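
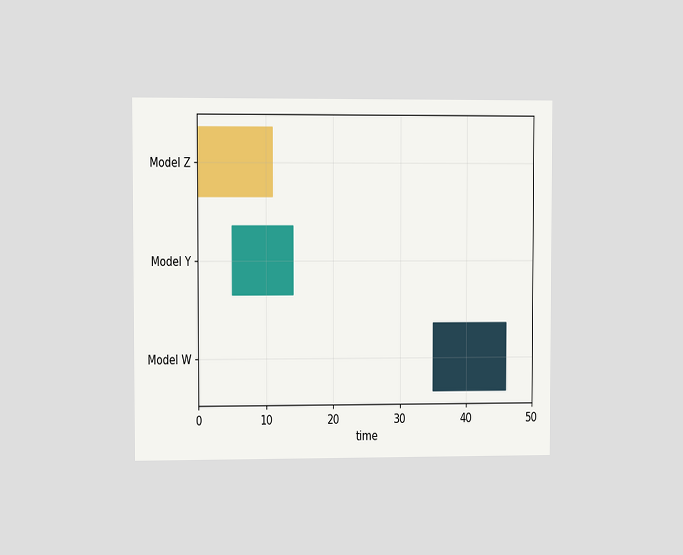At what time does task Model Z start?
0

The chart is viewed at a slight angle. The Model Z bar begins at t=0.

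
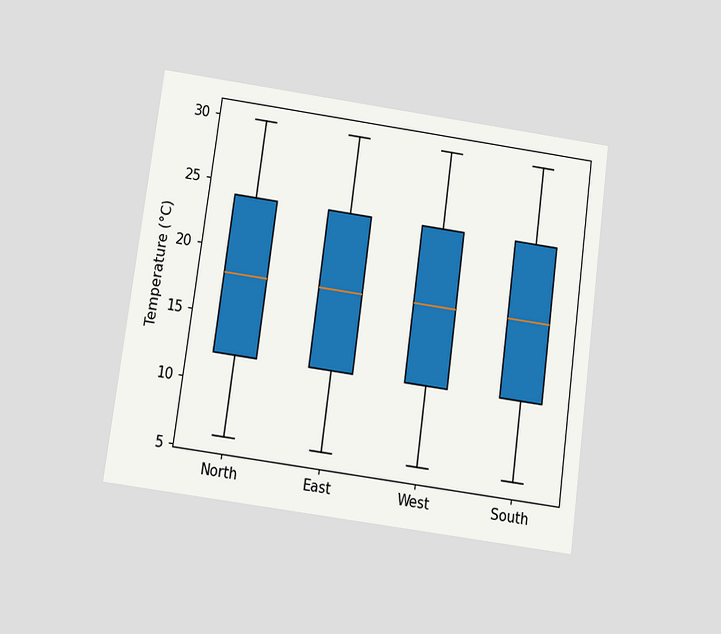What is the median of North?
The chart is tilted about 8° clockwise and viewed slightly from below. The median line in the North box sits at 18°C.

18°C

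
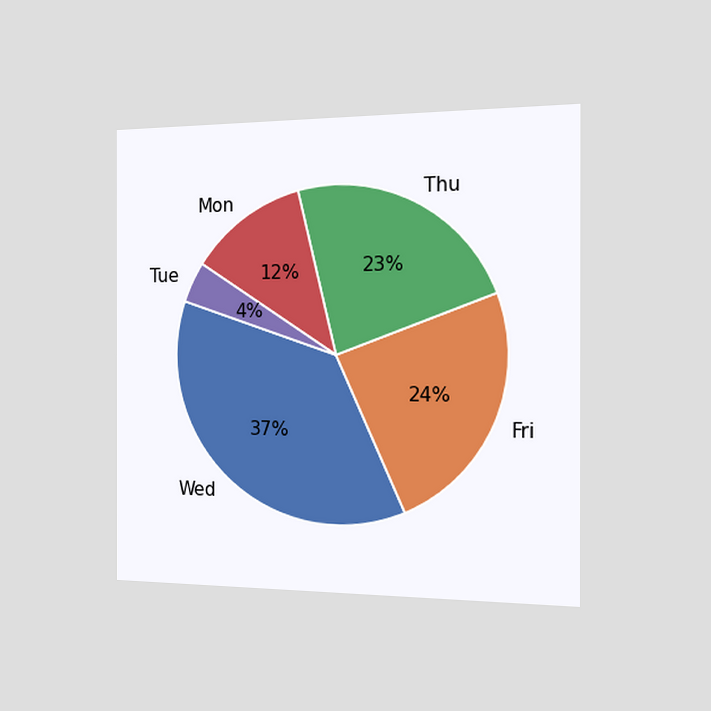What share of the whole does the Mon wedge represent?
12%

The chart is viewed slightly from the right. The Mon slice takes up 12% of the pie.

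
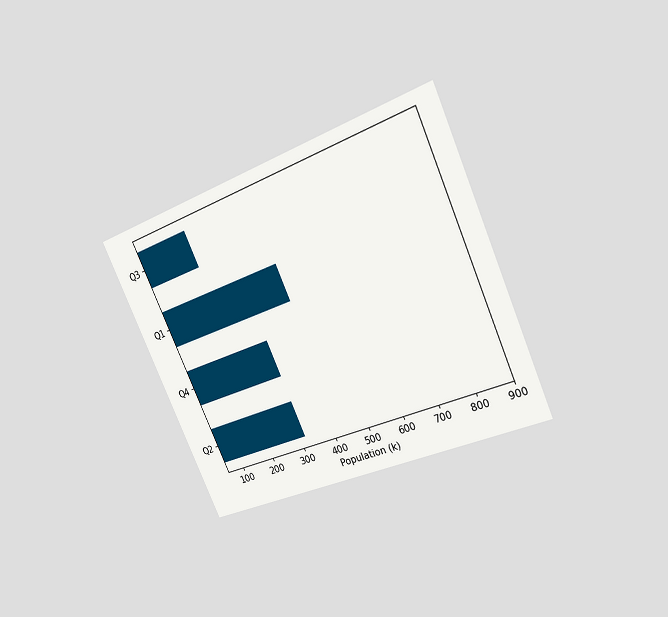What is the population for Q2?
318k

The chart is tilted about 24° counter-clockwise and viewed at a slight angle. Reading along the chart's x-axis, the Q2 bar reaches 318k.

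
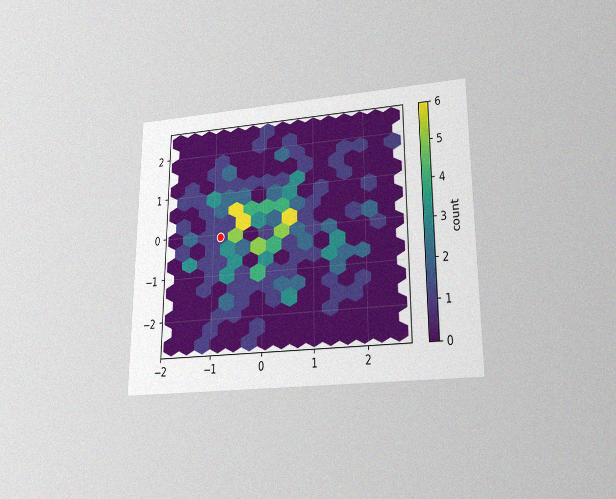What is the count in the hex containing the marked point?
The chart is viewed slightly from below, with some photo noise. The marked hex reads 1 on the colorbar.

1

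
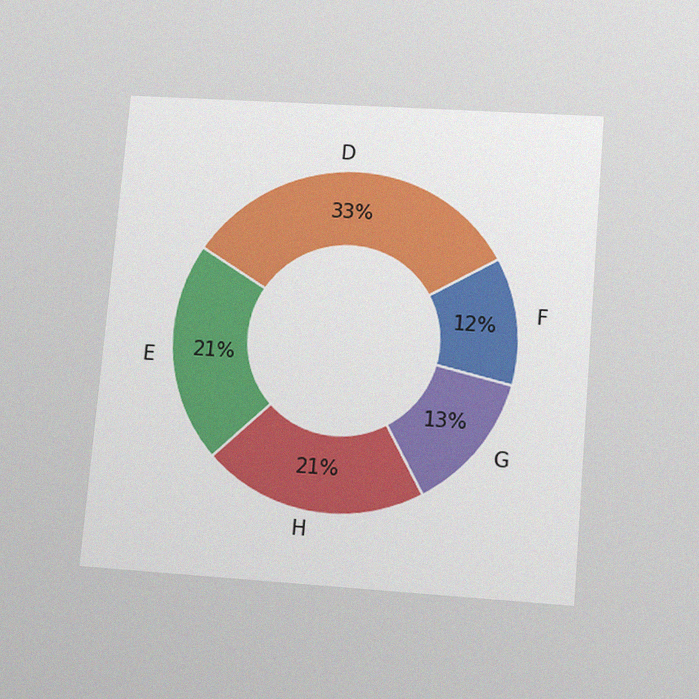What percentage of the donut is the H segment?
21%

The chart is tilted about 5° clockwise and viewed slightly from below, with some photo noise. The H segment takes up 21% of the ring.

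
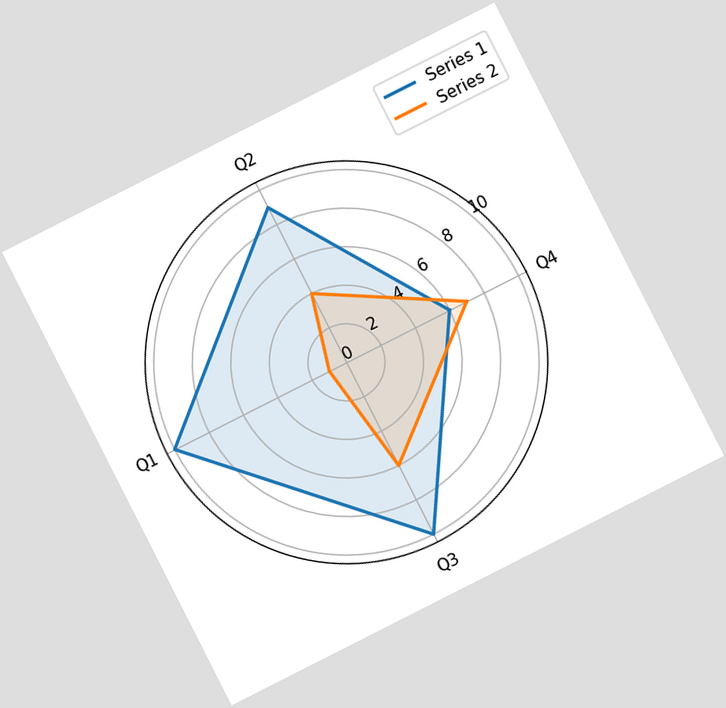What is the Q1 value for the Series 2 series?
1

The chart is tilted about 27° counter-clockwise. On the Q1 axis, Series 2 reaches 1.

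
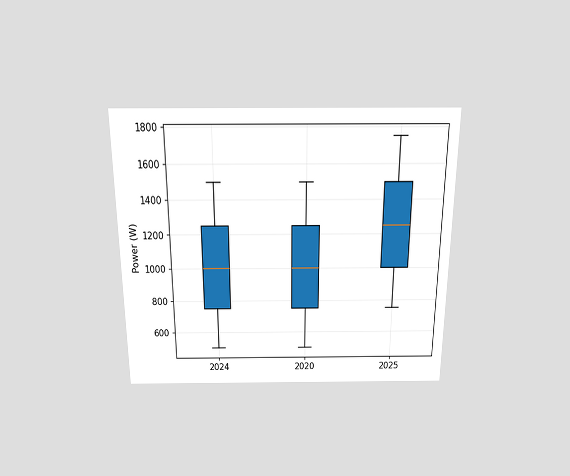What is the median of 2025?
1250W

The chart is viewed slightly from above. The median line in the 2025 box sits at 1250W.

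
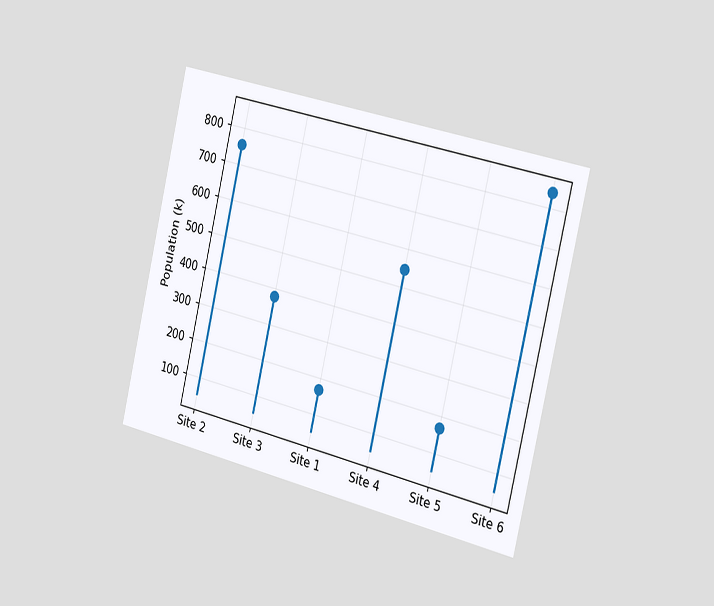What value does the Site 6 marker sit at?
The chart is tilted about 13° clockwise and viewed slightly from the right. The Site 6 marker sits at 840k.

840k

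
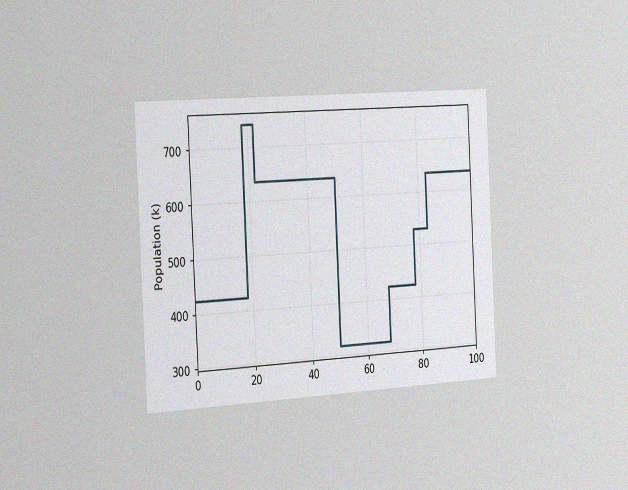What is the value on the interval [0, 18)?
424k

The chart is tilted about 3° counter-clockwise and viewed slightly from the left, with some photo noise. On [0, 18) the step sits at 424k.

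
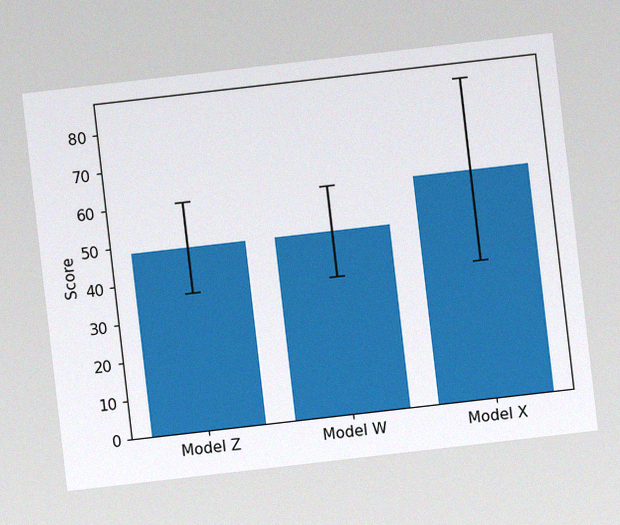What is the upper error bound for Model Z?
The chart is tilted about 7° counter-clockwise, with some photo noise. The Model Z bar's upper whisker reaches 60.

60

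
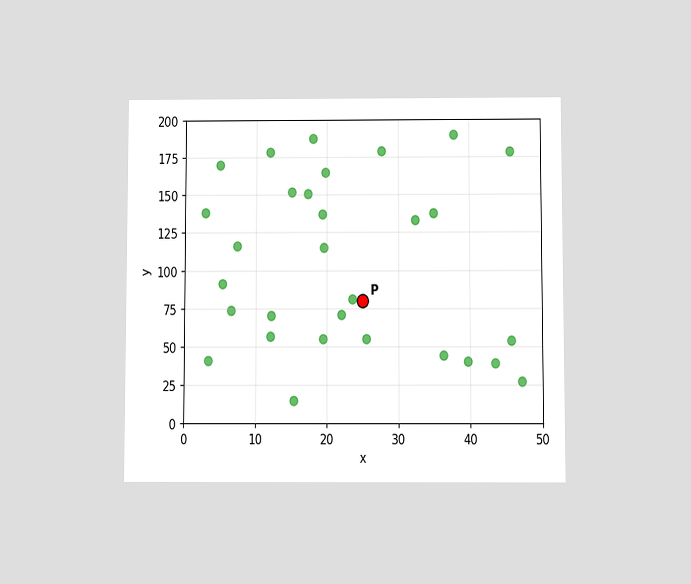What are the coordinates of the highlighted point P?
The chart is viewed slightly from below. Following the gridlines from P to each axis, P sits at (25, 80).

(25, 80)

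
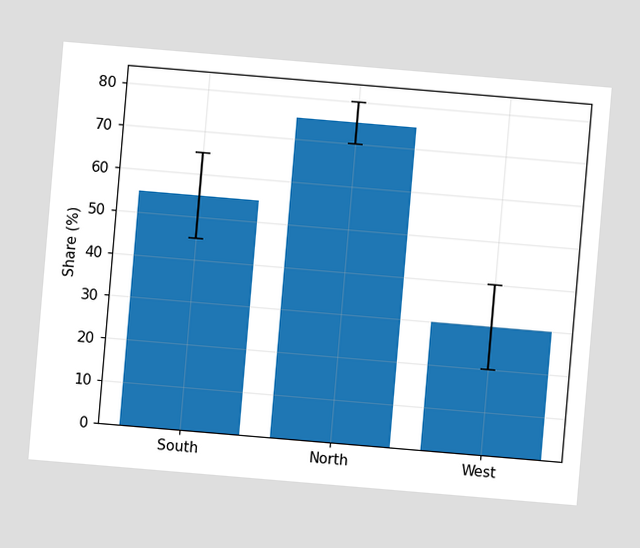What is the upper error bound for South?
65%

The chart is tilted about 5° clockwise. The South bar's upper whisker reaches 65%.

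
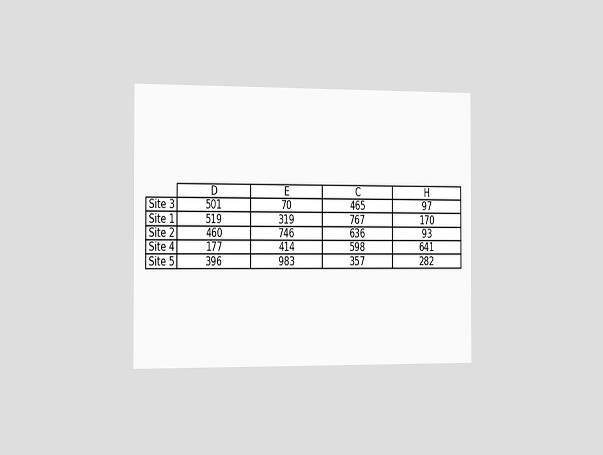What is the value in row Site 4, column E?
The chart is viewed slightly from the left. The (Site 4, E) cell reads 414.

414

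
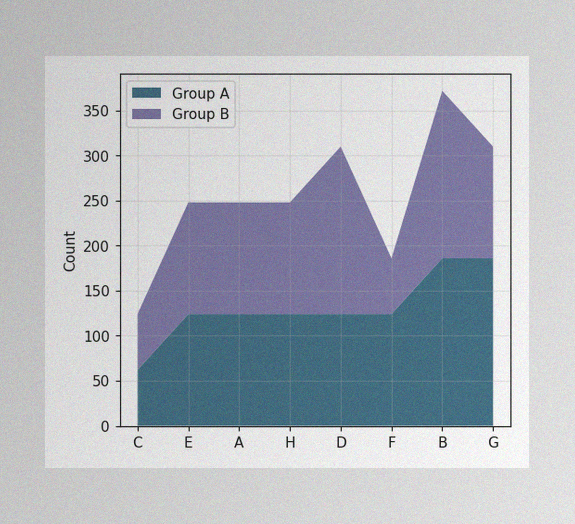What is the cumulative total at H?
248

The image has some photo noise and uneven lighting. The stacked total at H reaches 248.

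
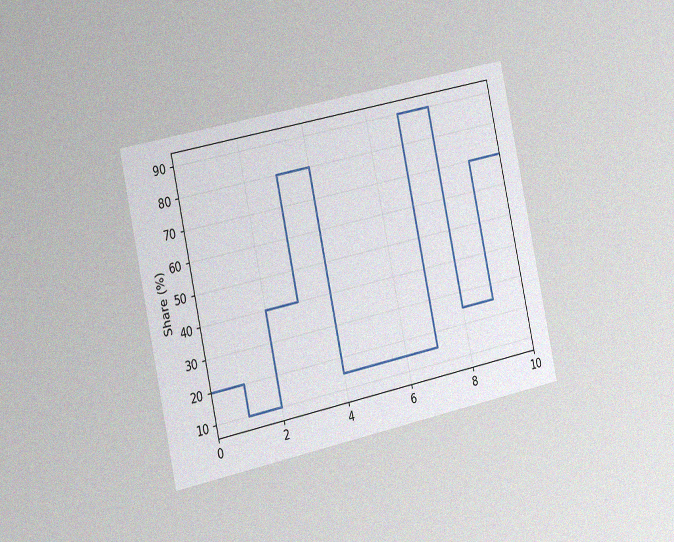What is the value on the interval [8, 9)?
The chart is tilted about 12° counter-clockwise and viewed slightly from the left, with some photo noise. On [8, 9) the step sits at 25%.

25%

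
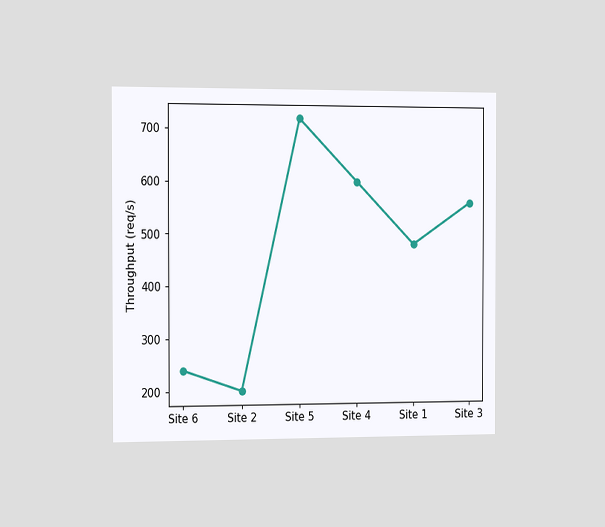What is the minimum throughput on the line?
200req/s

The chart is viewed slightly from the left. The lowest point is at Site 2, and reading across to the y-axis gives 200req/s.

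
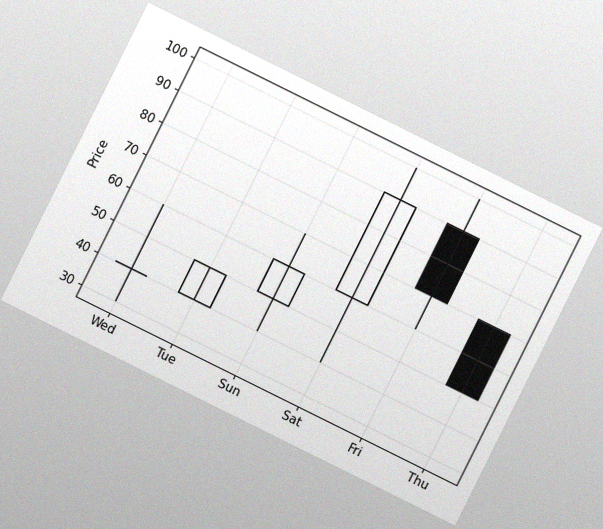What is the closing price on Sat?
90

The chart is tilted about 26° clockwise, with some photo noise. The Sat candle closes at 90.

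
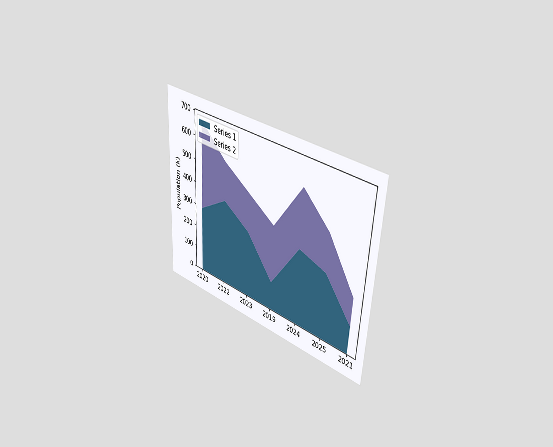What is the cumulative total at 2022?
546k

The chart is tilted about 3° clockwise and viewed slightly from the right. The stacked total at 2022 reaches 546k.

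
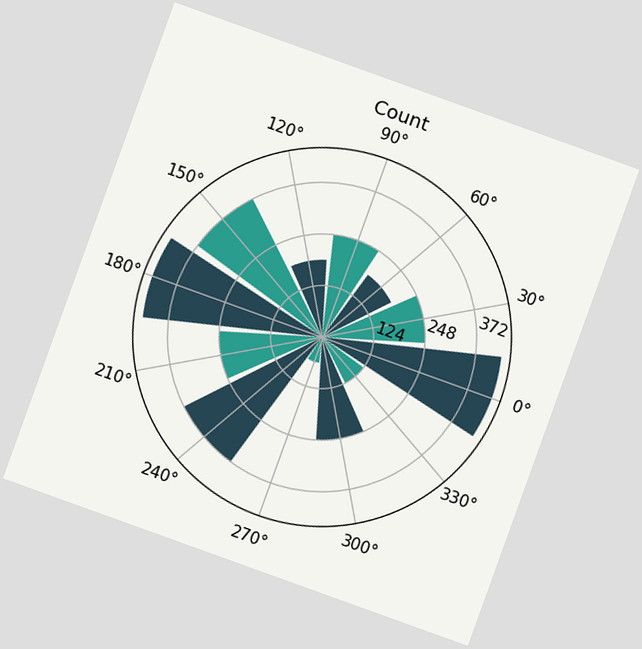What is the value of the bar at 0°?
434

The chart is tilted about 20° clockwise. The bar at 0° reaches 434 on the radial axis.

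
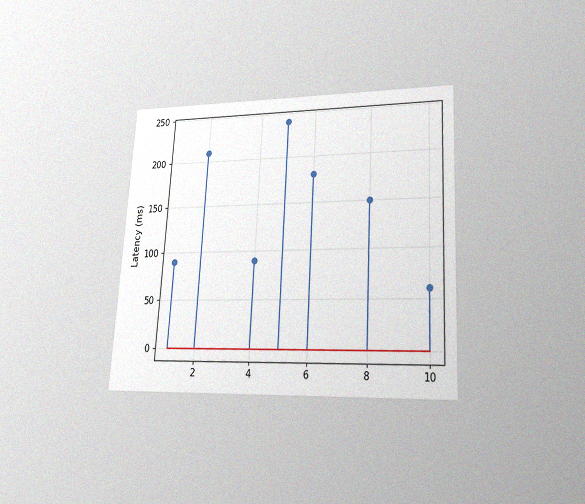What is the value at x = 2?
The chart is tilted about 3° clockwise and viewed at a slight angle, with some photo noise. The stem at x=2 reaches 210ms.

210ms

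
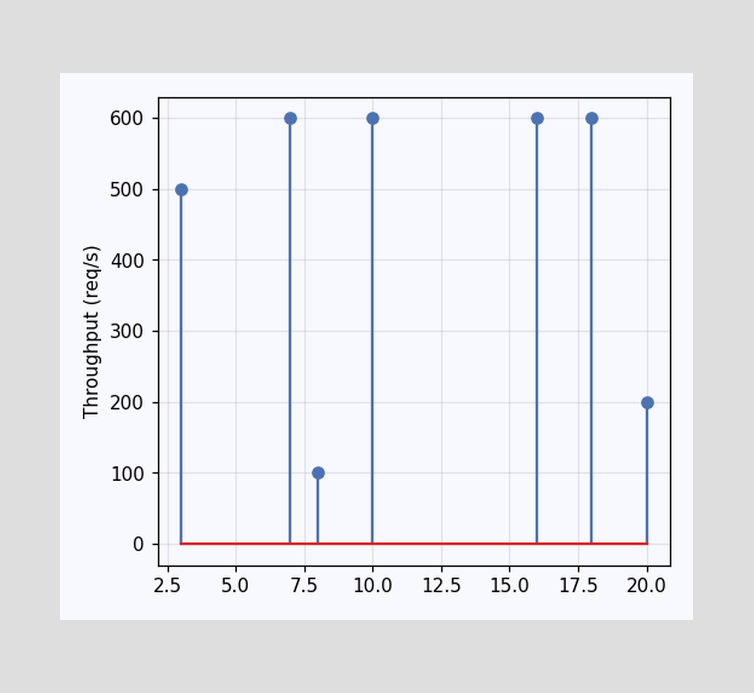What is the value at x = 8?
The stem at x=8 reaches 100req/s.

100req/s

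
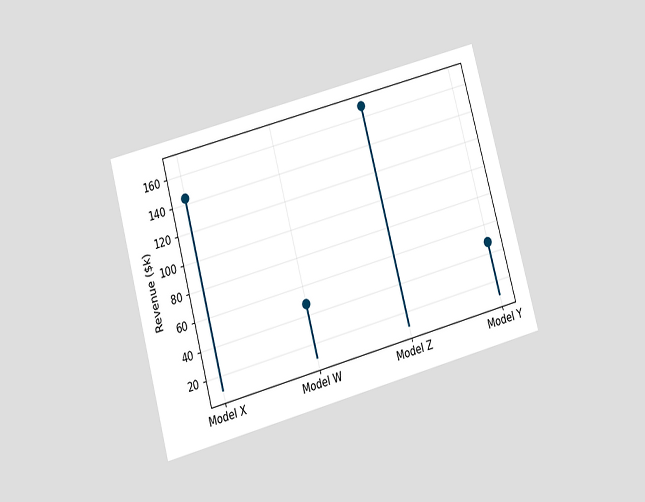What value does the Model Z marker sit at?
$168k

The chart is tilted about 15° counter-clockwise and viewed slightly from below. The Model Z marker sits at $168k.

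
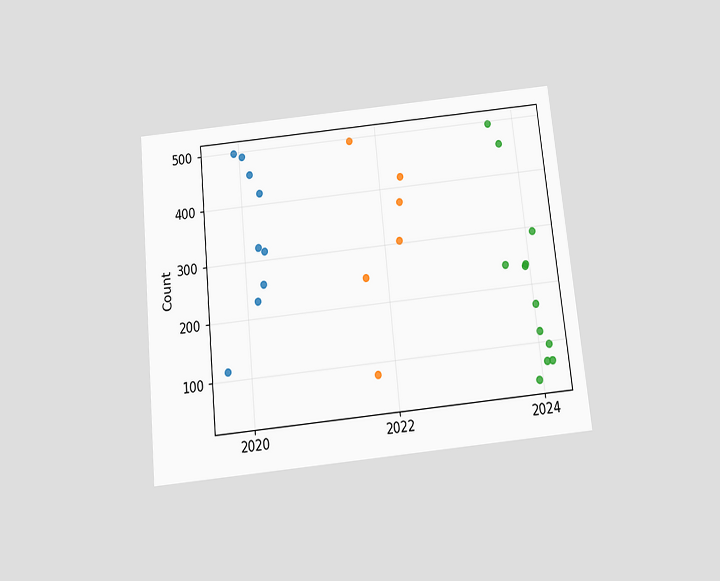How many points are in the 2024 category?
12

The chart is tilted about 6° counter-clockwise and viewed slightly from below. Counting the markers in the 2024 column gives 12.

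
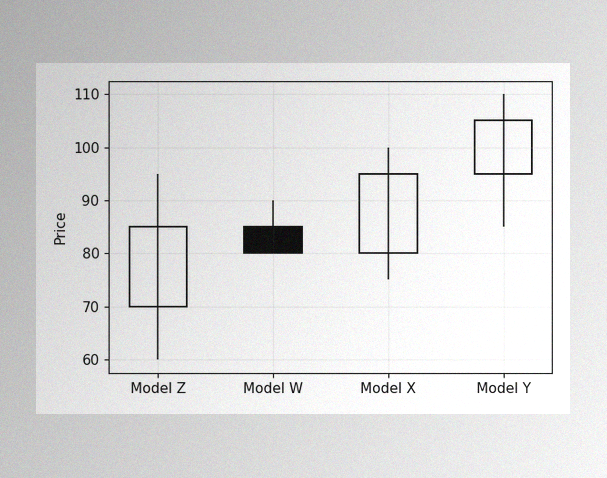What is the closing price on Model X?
The image has some photo noise and uneven lighting. The Model X candle closes at 95.

95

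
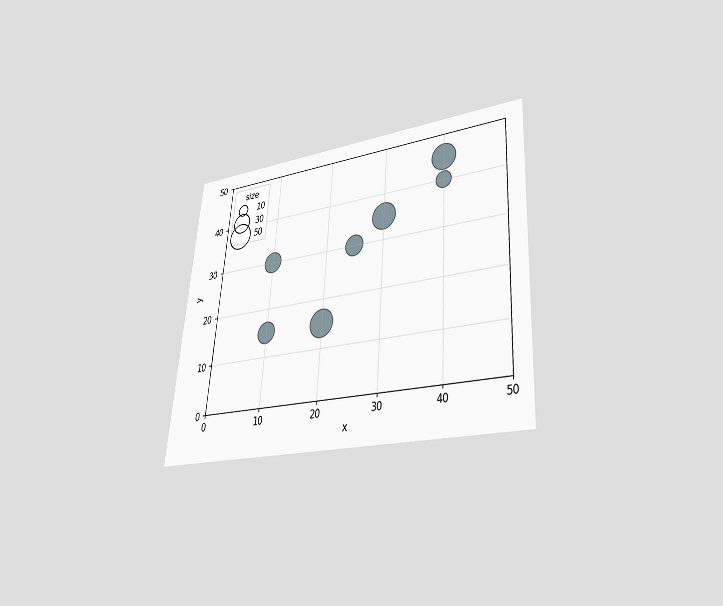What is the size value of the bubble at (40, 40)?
20

The chart is tilted about 4° clockwise and viewed slightly from below. Matching the bubble at (40, 40) against the size legend gives 20.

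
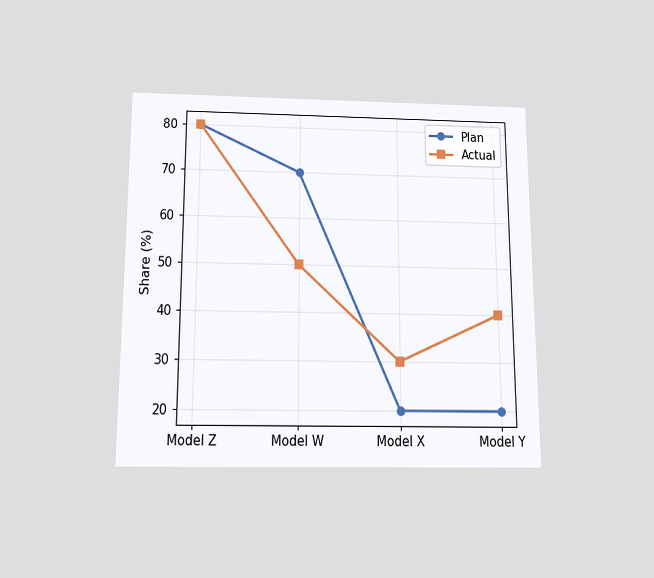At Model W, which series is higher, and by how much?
The chart is viewed slightly from below. At Model W, Plan sits above the other line by 20%.

Plan, by 20%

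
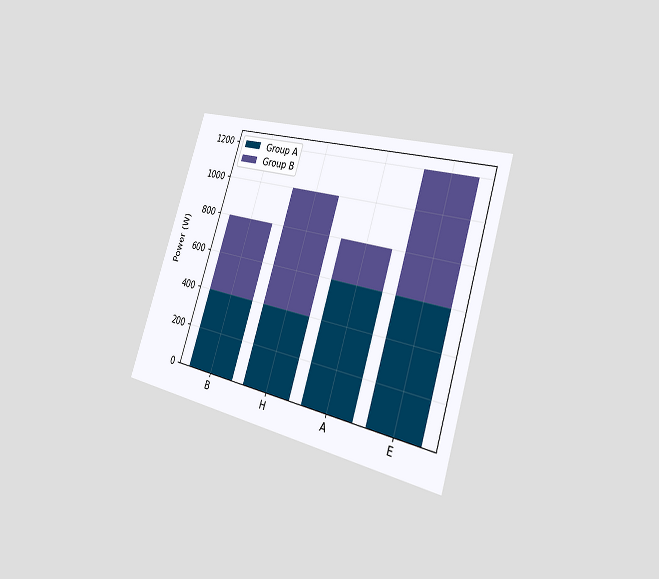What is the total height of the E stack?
The chart is tilted about 17° clockwise and viewed slightly from the right. The E stack's top reaches 1200W on the y-axis.

1200W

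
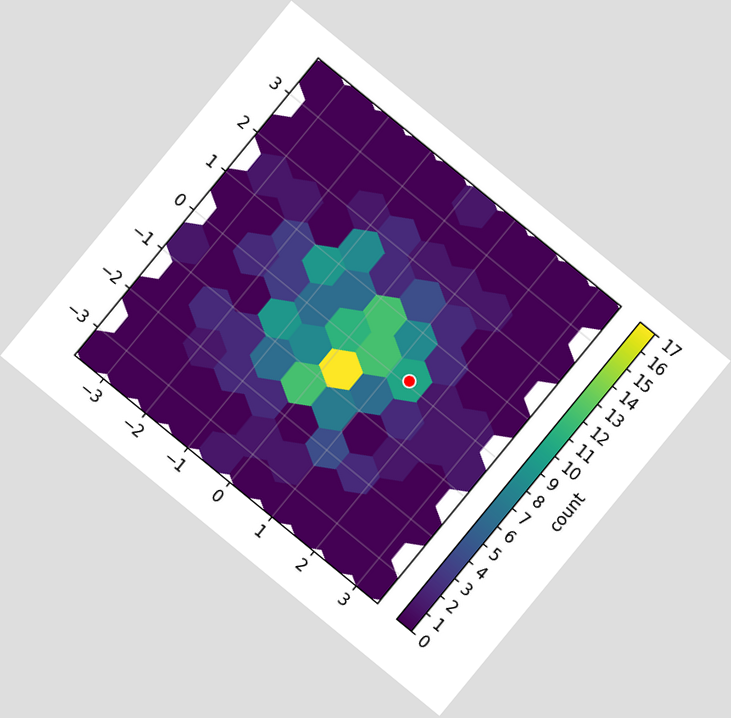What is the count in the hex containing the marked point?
10

The chart is tilted about 39° clockwise. The marked hex reads 10 on the colorbar.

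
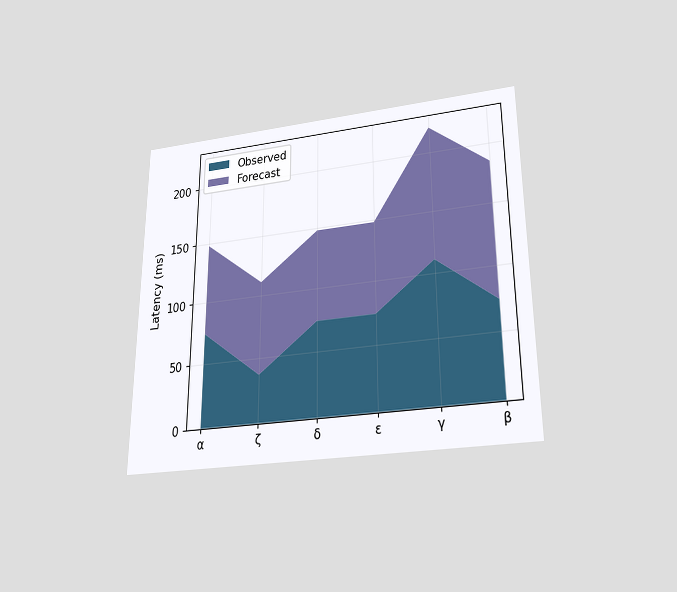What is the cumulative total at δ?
148ms

The chart is viewed slightly from below. The stacked total at δ reaches 148ms.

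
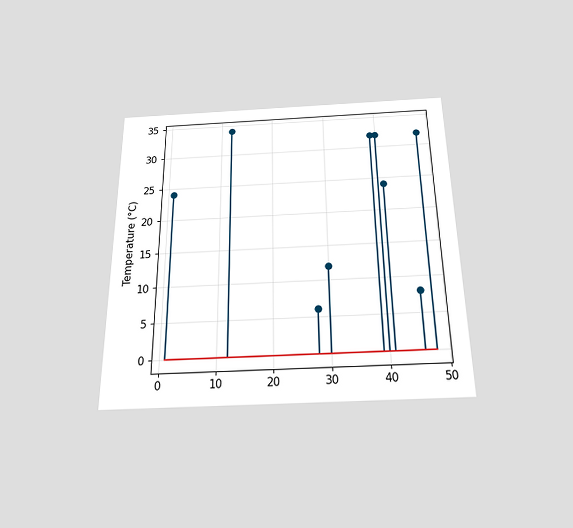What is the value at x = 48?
The chart is viewed slightly from below. The stem at x=48 reaches 32°C.

32°C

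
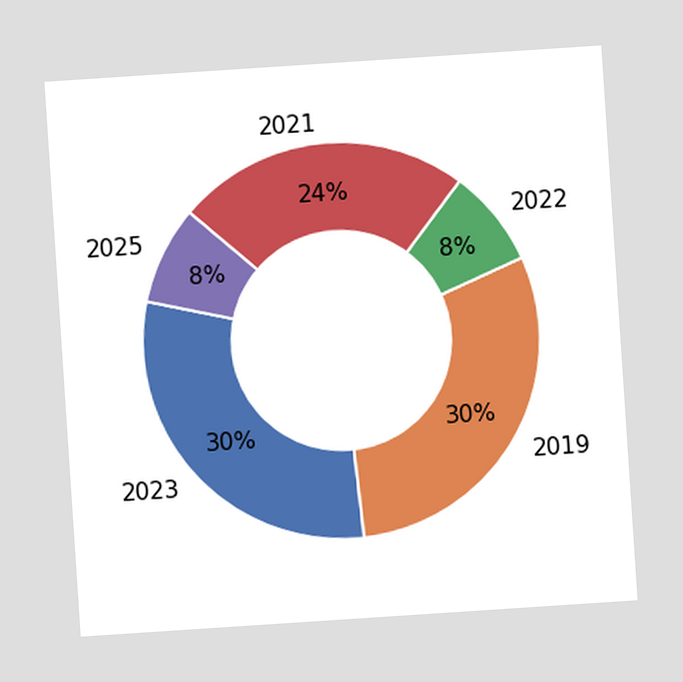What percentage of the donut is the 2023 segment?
The chart is tilted about 4° counter-clockwise. The 2023 segment takes up 30% of the ring.

30%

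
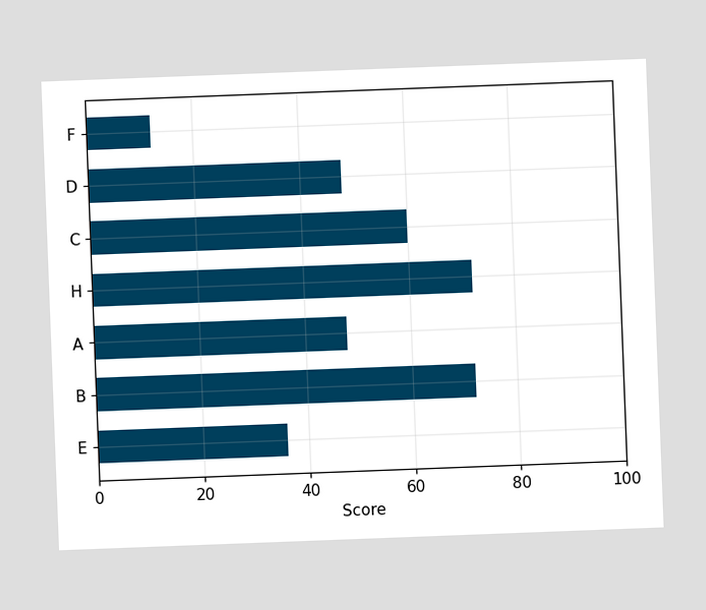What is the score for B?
72

The chart is tilted about 2° counter-clockwise. Reading along the chart's x-axis, the B bar reaches 72.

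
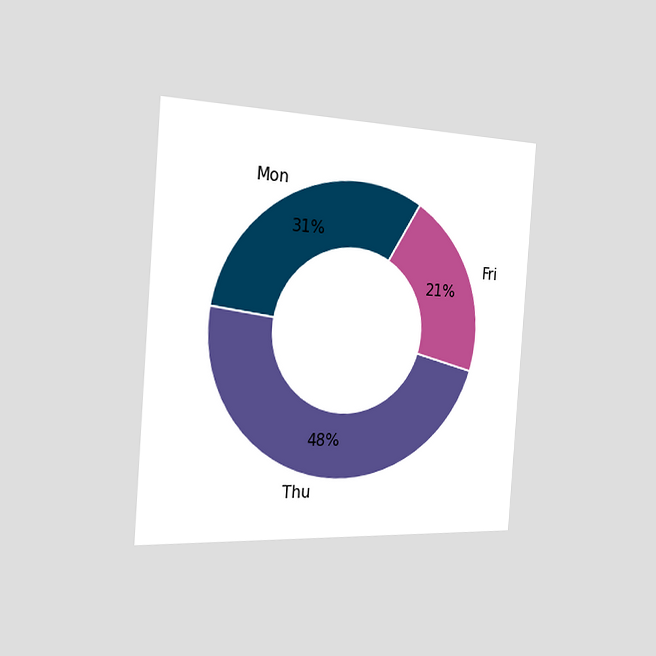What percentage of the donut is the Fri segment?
21%

The chart is tilted about 4° clockwise and viewed slightly from the left. The Fri segment takes up 21% of the ring.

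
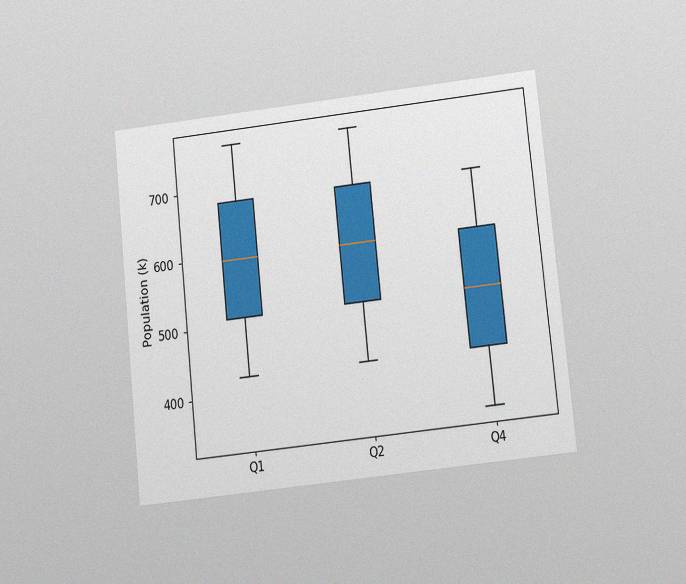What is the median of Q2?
The chart is tilted about 6° counter-clockwise and viewed slightly from below, with some photo noise. The median line in the Q2 box sits at 595k.

595k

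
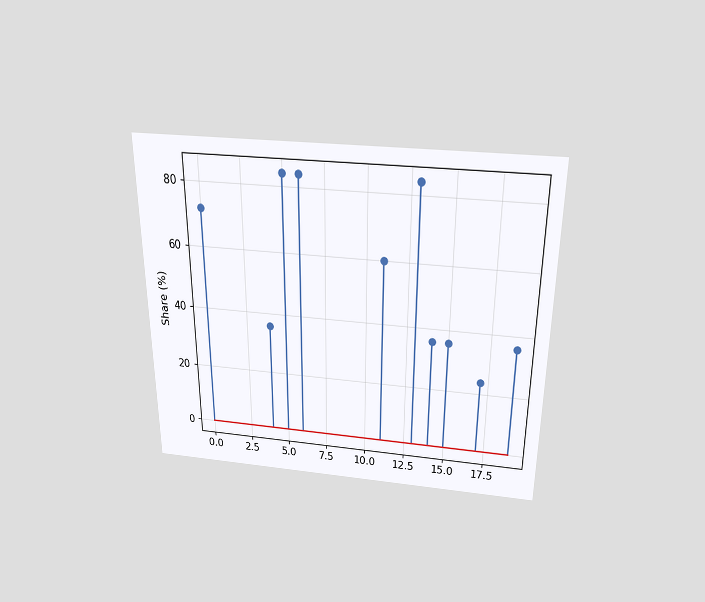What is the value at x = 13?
The chart is viewed slightly from above. The stem at x=13 reaches 84%.

84%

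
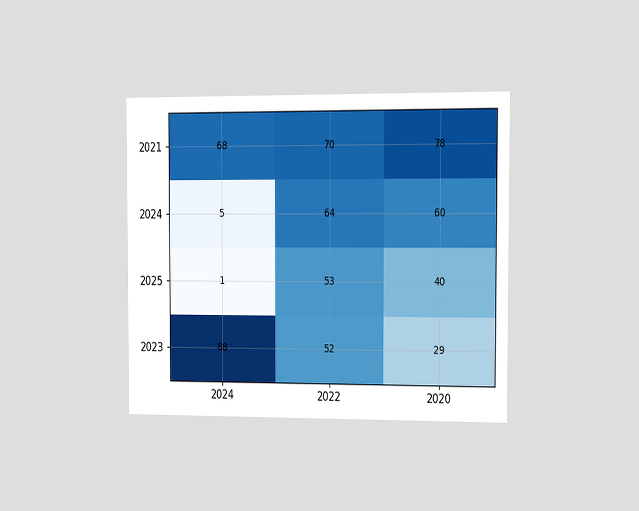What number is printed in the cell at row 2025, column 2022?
The chart is viewed at a slight angle. The (2025, 2022) cell reads 53.

53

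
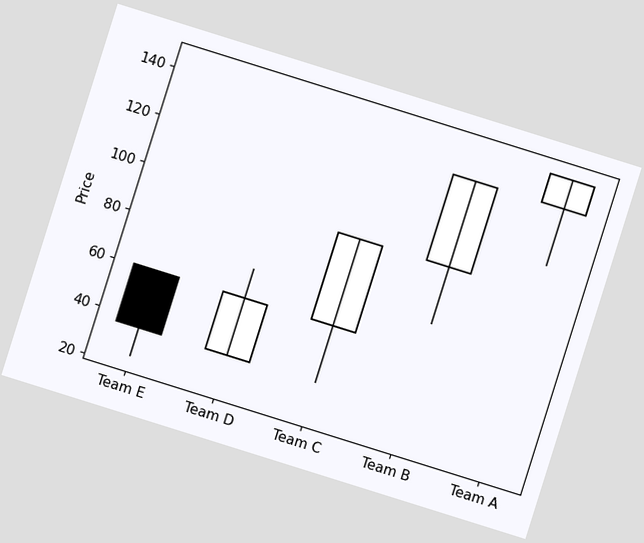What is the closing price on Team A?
144

The chart is tilted about 17° clockwise. The Team A candle closes at 144.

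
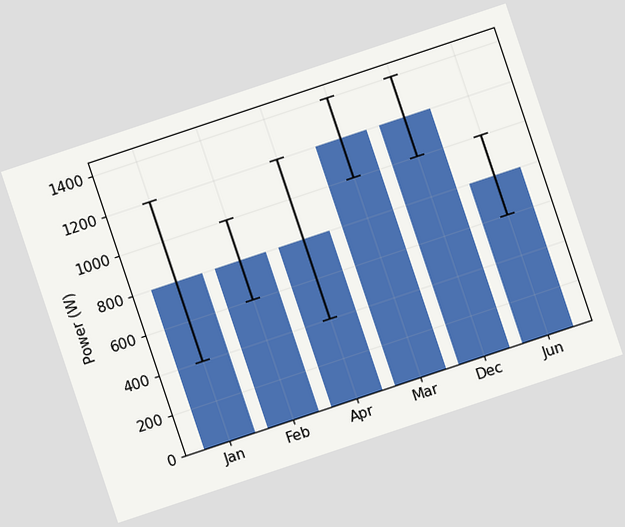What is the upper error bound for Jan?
The chart is tilted about 18° counter-clockwise. The Jan bar's upper whisker reaches 1200W.

1200W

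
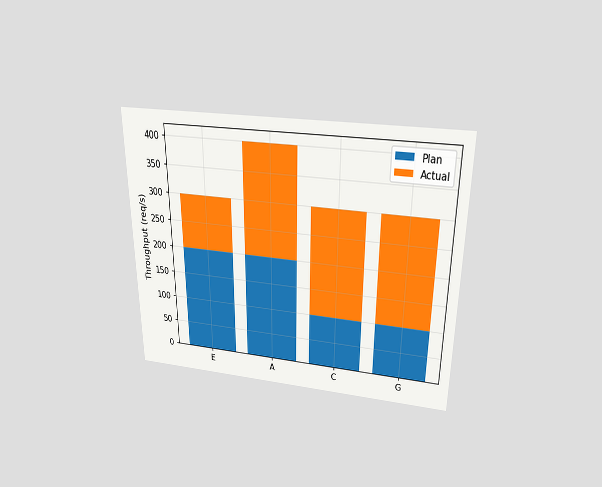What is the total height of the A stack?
The chart is viewed slightly from above. The A stack's top reaches 400req/s on the y-axis.

400req/s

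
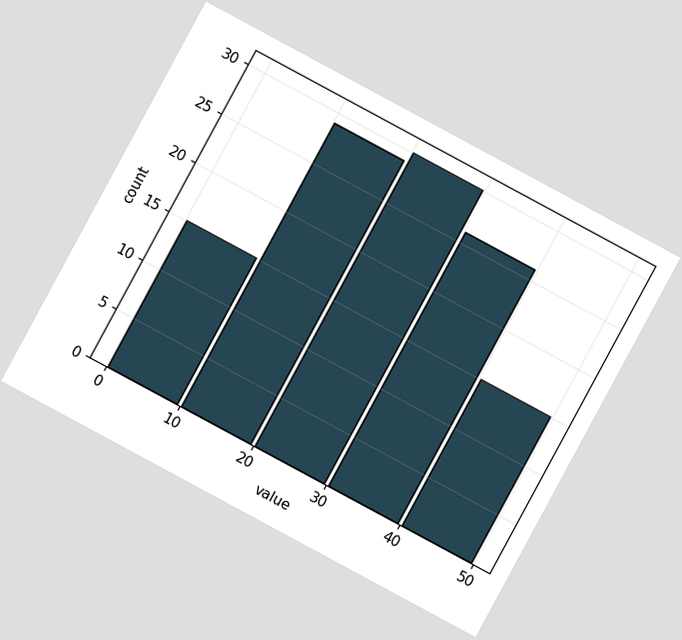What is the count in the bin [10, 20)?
29

The chart is tilted about 28° clockwise. The [10, 20) bin has height 29.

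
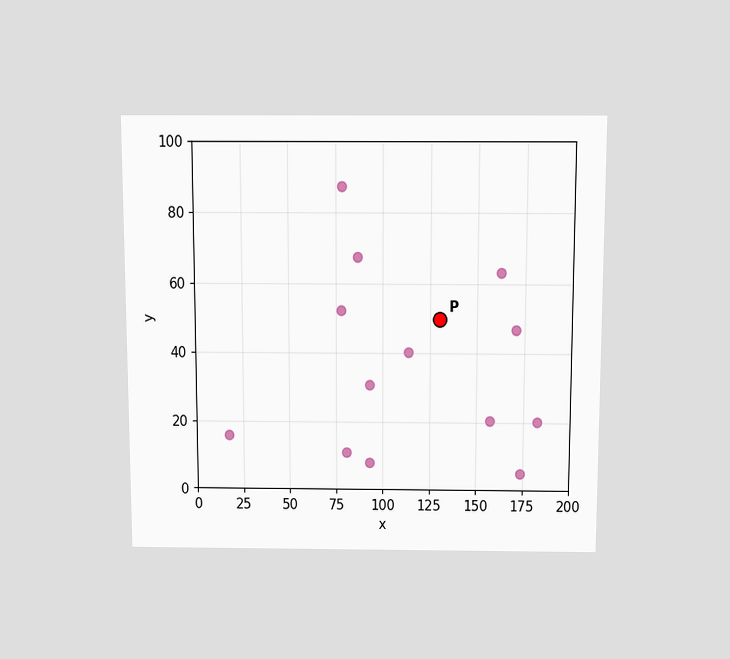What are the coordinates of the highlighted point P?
The chart is viewed slightly from above. Following the gridlines from P to each axis, P sits at (130, 50).

(130, 50)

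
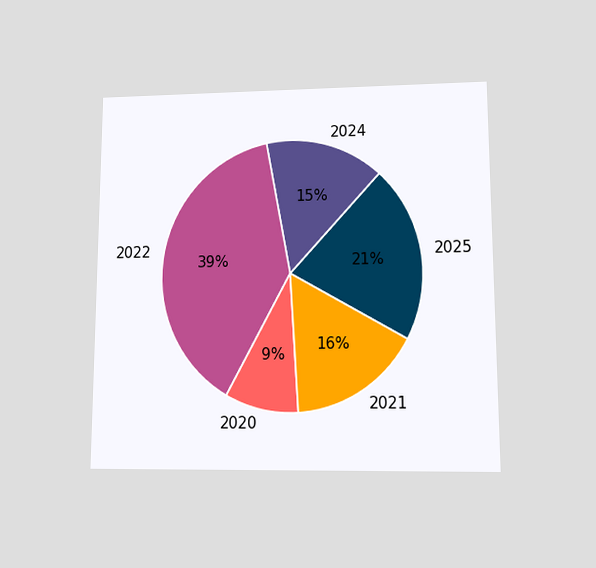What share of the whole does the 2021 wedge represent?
The chart is viewed at a slight angle. The 2021 slice takes up 16% of the pie.

16%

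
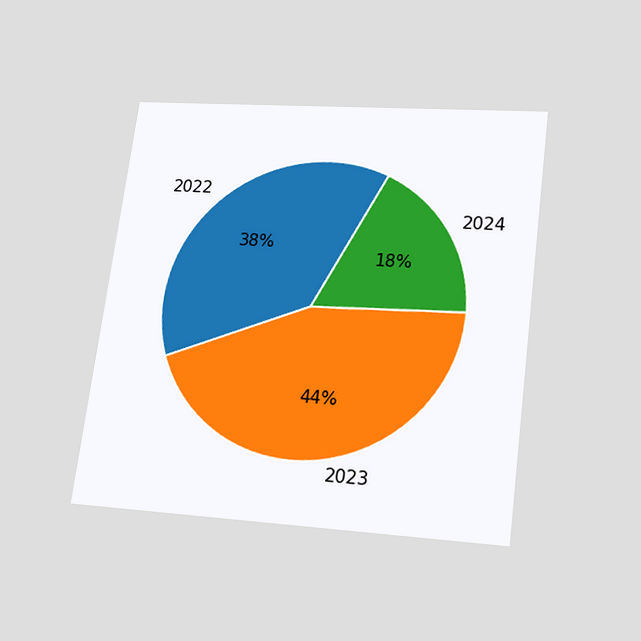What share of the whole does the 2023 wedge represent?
44%

The chart is tilted about 7° clockwise and viewed slightly from below. The 2023 slice takes up 44% of the pie.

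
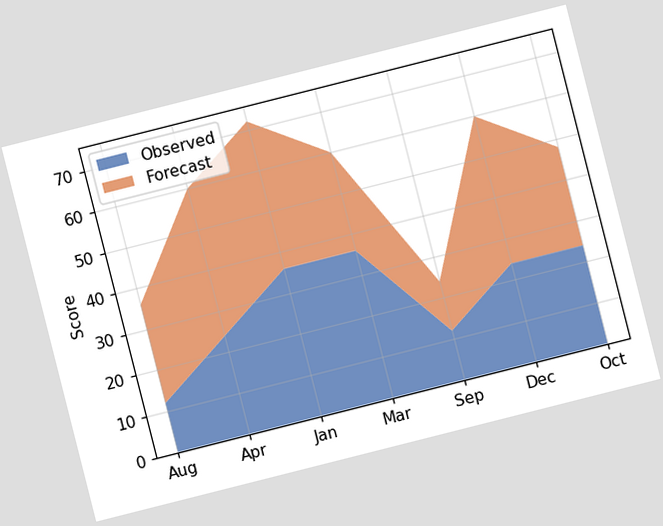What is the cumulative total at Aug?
The chart is tilted about 14° counter-clockwise. The stacked total at Aug reaches 36.

36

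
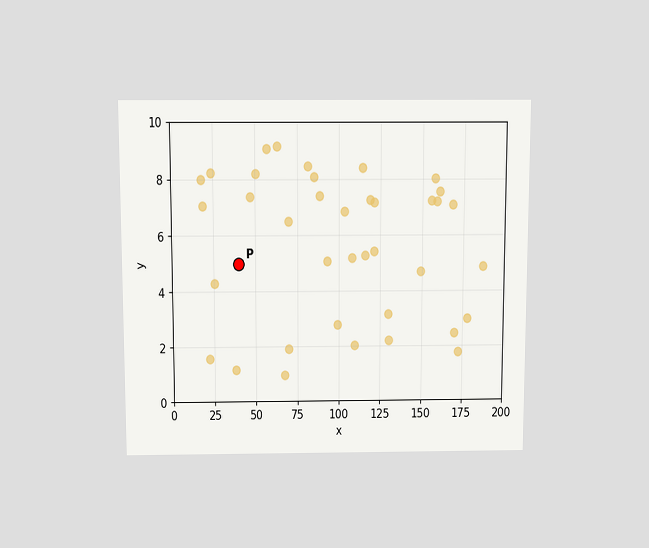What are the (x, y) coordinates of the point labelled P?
The chart is viewed slightly from above. Following the gridlines from P to each axis, P sits at (40, 5).

(40, 5)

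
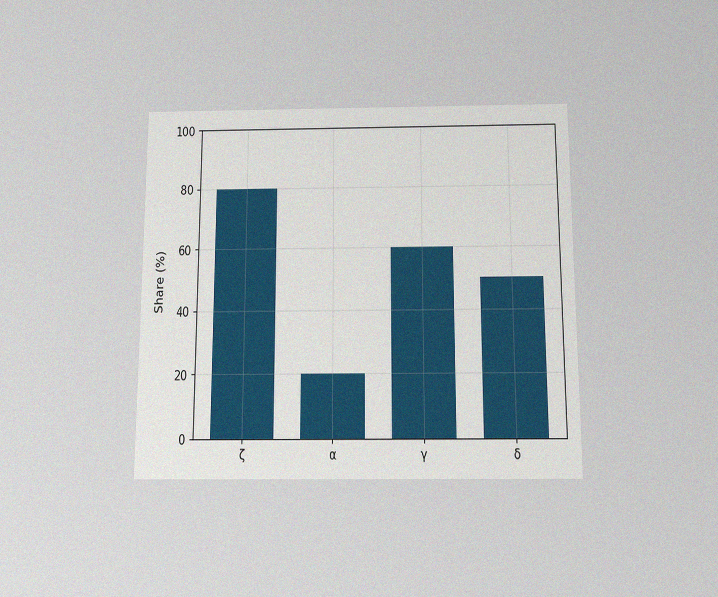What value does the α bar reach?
20%

The chart is viewed slightly from below, with some photo noise. Reading along the chart's y-axis, the α bar reaches 20%.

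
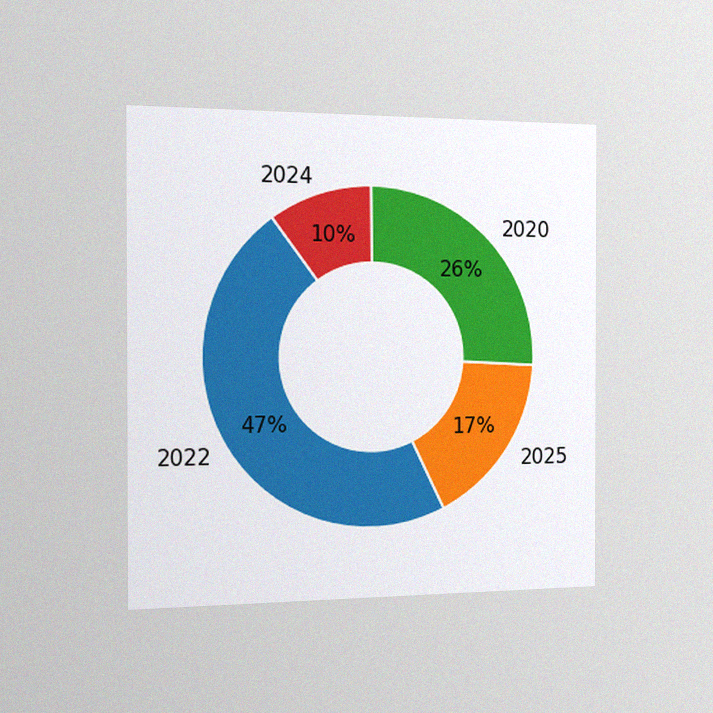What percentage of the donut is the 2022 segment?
47%

The chart is viewed slightly from the left, with some photo noise. The 2022 segment takes up 47% of the ring.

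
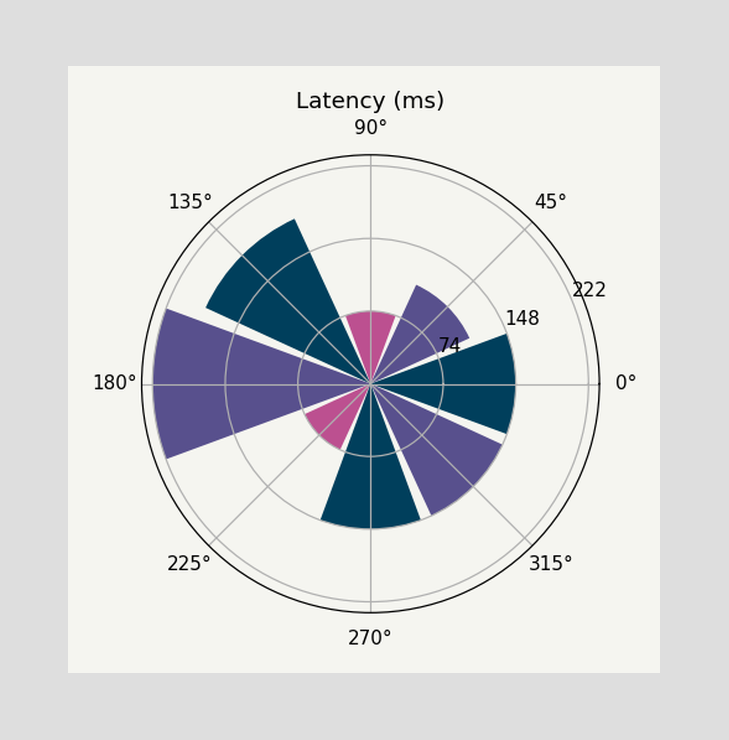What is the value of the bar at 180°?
222ms

The bar at 180° reaches 222ms on the radial axis.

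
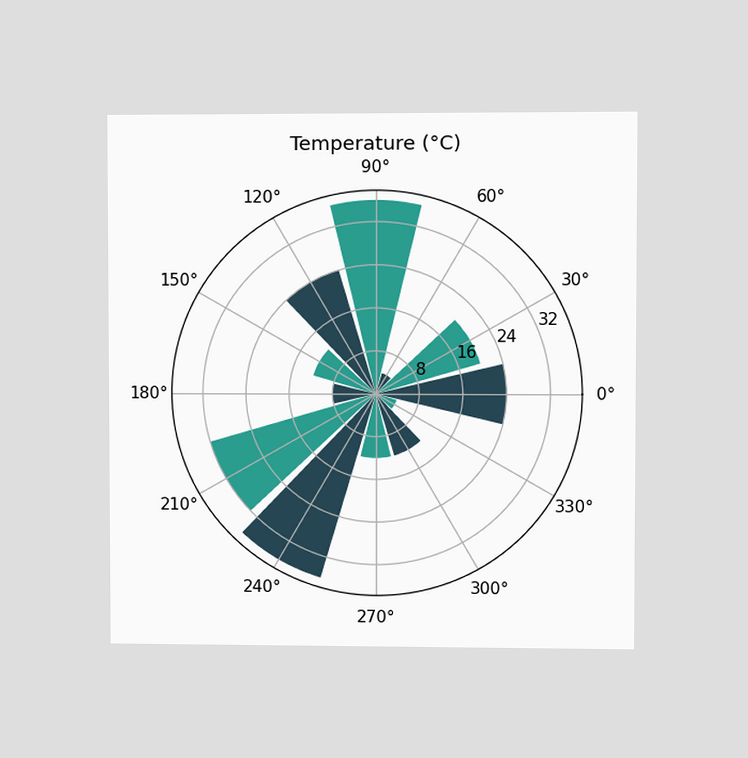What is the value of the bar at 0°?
The chart is viewed at a slight angle. The bar at 0° reaches 24°C on the radial axis.

24°C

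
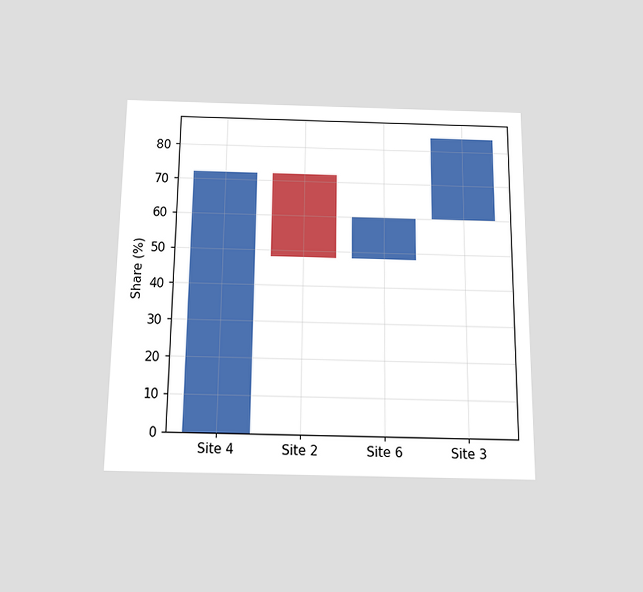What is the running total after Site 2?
48%

The chart is viewed slightly from below. After Site 2 the running total reaches 48%.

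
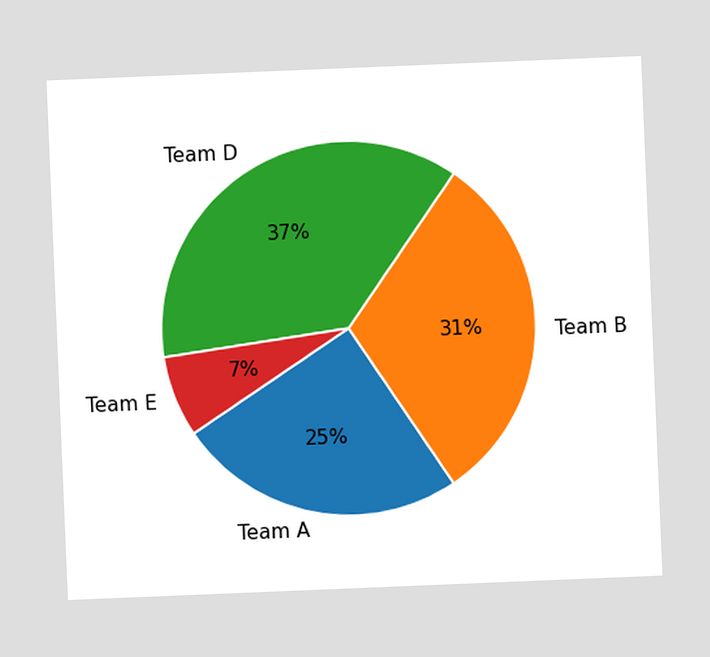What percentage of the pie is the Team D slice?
The chart is tilted about 2° counter-clockwise. The Team D slice takes up 37% of the pie.

37%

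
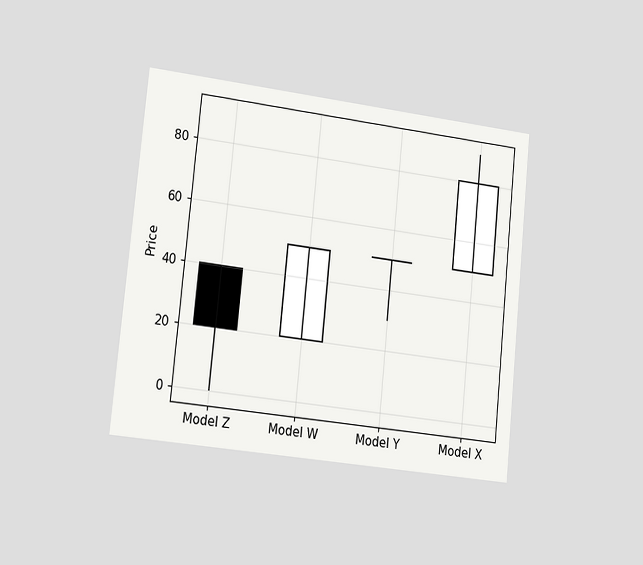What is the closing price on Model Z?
20

The chart is tilted about 6° clockwise and viewed slightly from the left. The Model Z candle closes at 20.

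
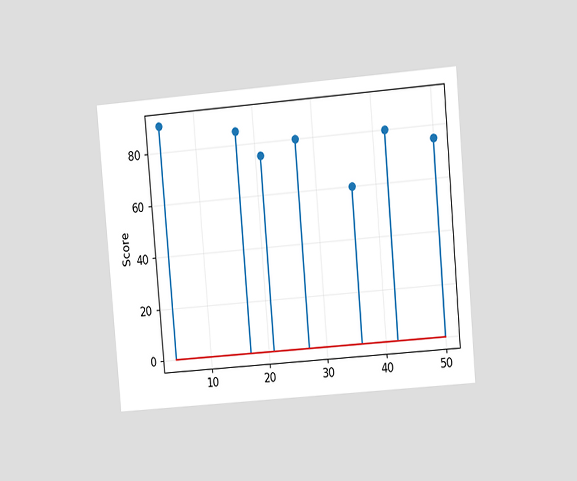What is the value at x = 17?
85

The chart is tilted about 5° counter-clockwise and viewed at a slight angle. The stem at x=17 reaches 85.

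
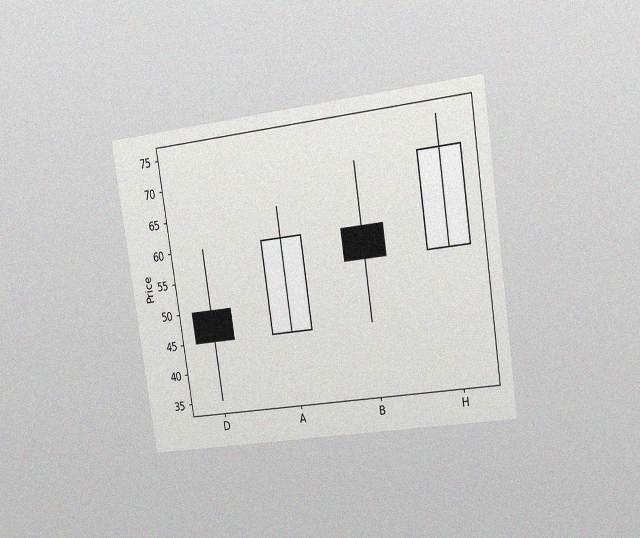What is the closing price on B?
55

The chart is tilted about 8° counter-clockwise and viewed slightly from the right, with some photo noise. The B candle closes at 55.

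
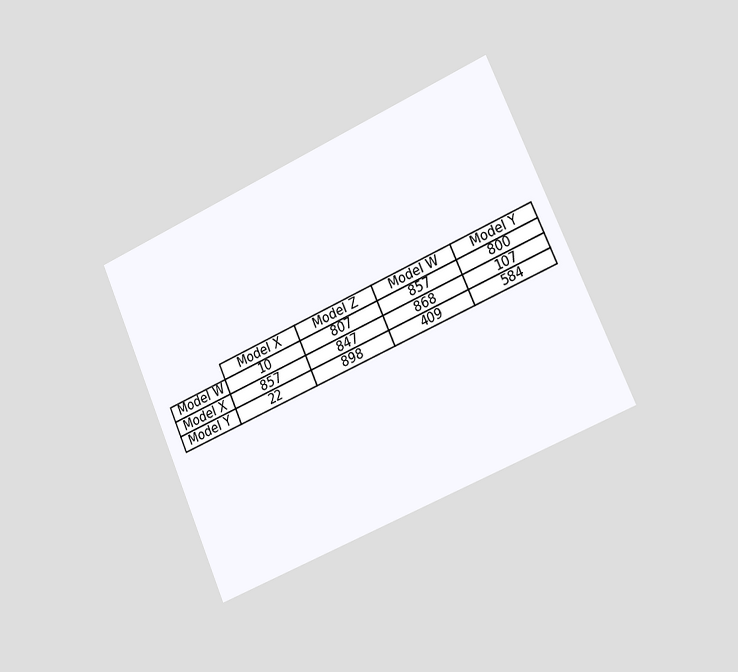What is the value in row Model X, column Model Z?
The chart is tilted about 24° counter-clockwise and viewed slightly from the right. The (Model X, Model Z) cell reads 847.

847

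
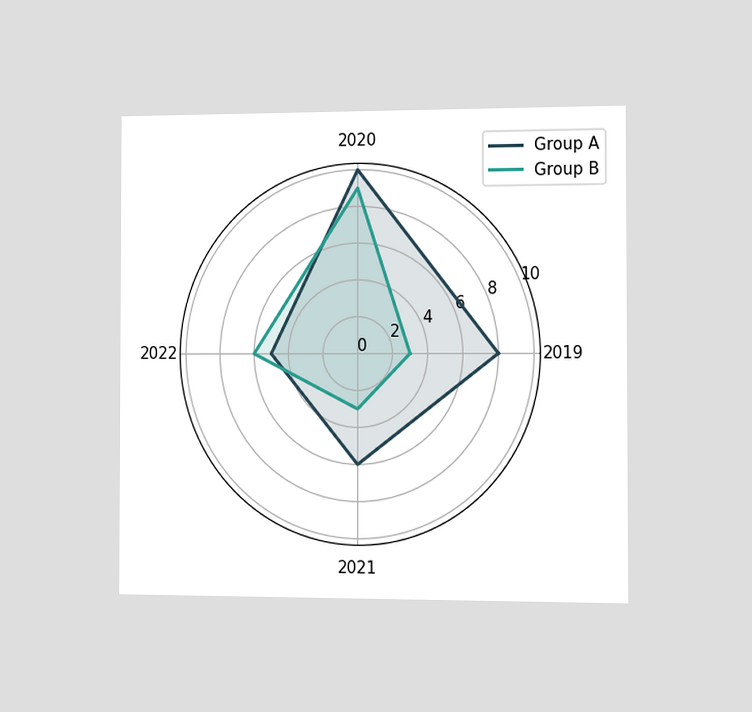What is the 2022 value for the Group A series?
The chart is viewed slightly from the right. On the 2022 axis, Group A reaches 5.

5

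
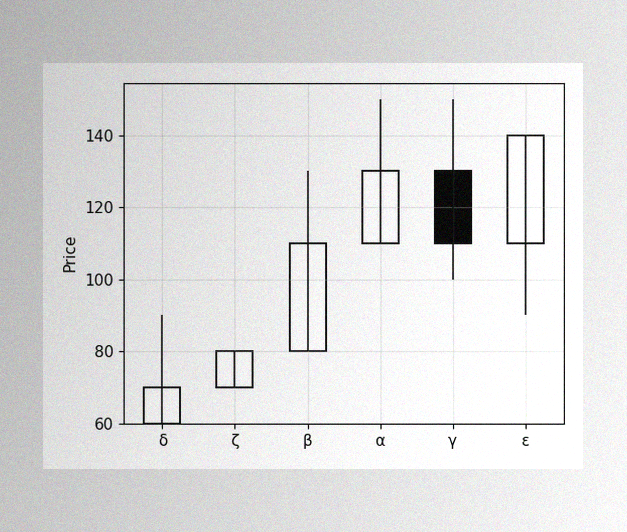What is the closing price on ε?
The image has some photo noise and uneven lighting. The ε candle closes at 140.

140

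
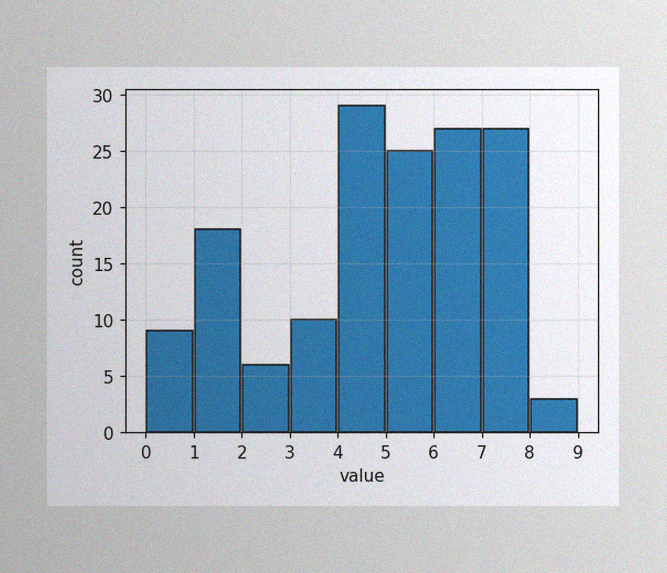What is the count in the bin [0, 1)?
9

The image has some photo noise and uneven lighting. The [0, 1) bin has height 9.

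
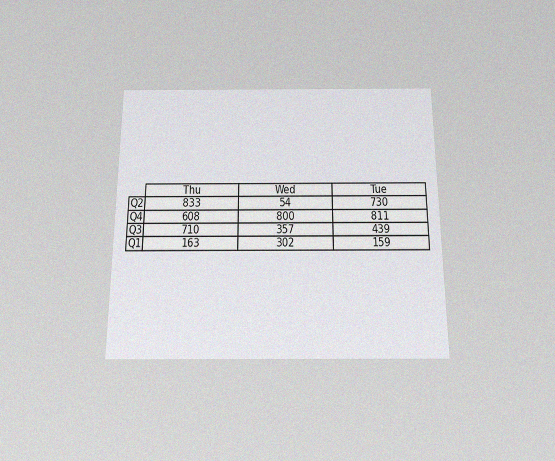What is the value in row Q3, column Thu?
710

The chart is viewed slightly from below, with some photo noise. The (Q3, Thu) cell reads 710.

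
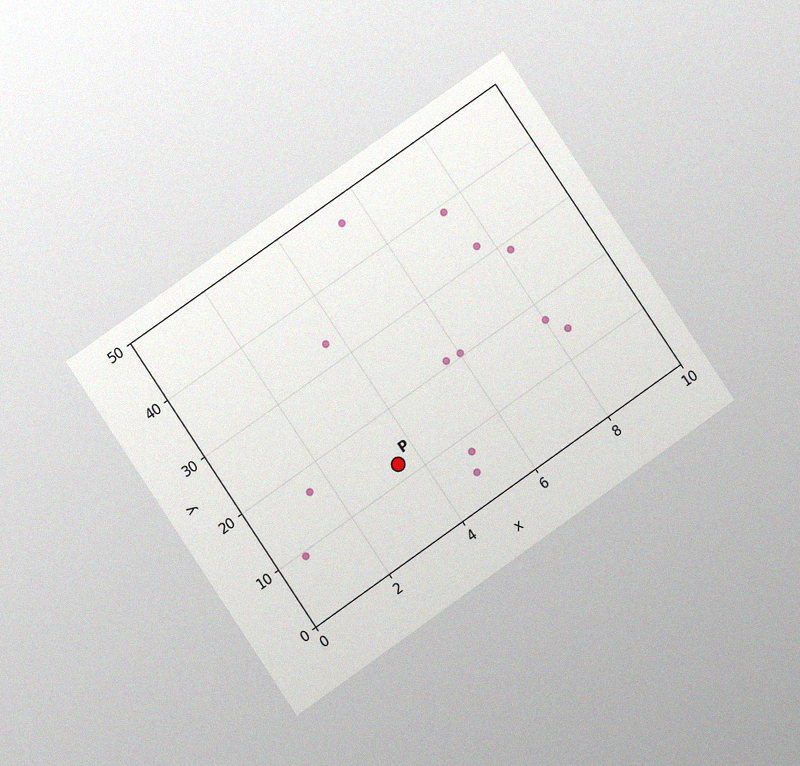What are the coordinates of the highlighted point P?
(3.5, 12.5)

The chart is tilted about 34° counter-clockwise and viewed at a slight angle, with some photo noise. Following the gridlines from P to each axis, P sits at (3.5, 12.5).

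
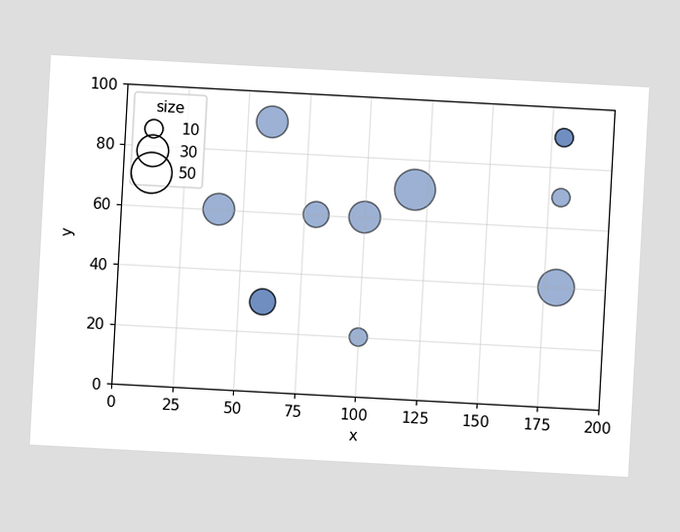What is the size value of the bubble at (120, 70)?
50

The chart is tilted about 3° clockwise. Matching the bubble at (120, 70) against the size legend gives 50.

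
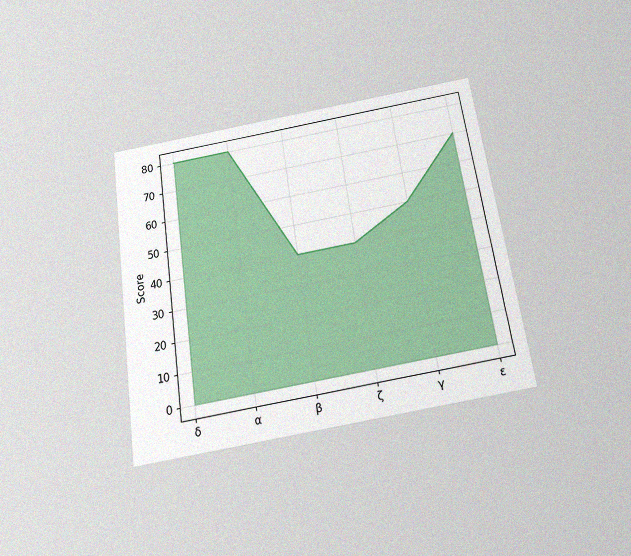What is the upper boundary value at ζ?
40

The chart is tilted about 8° counter-clockwise and viewed slightly from below, with some photo noise. At ζ the upper boundary is at 40.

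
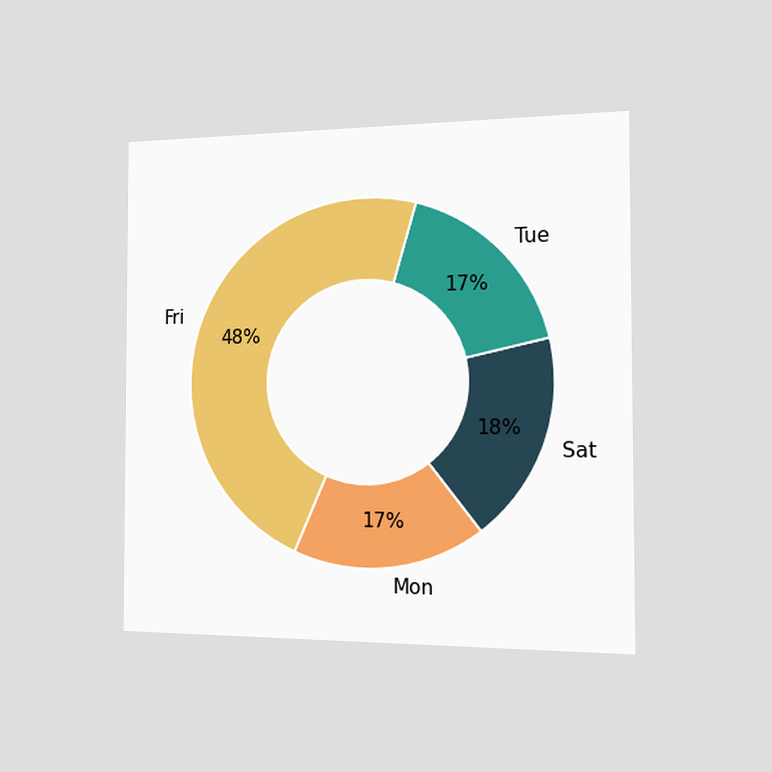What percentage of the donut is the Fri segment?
The chart is viewed slightly from the right. The Fri segment takes up 48% of the ring.

48%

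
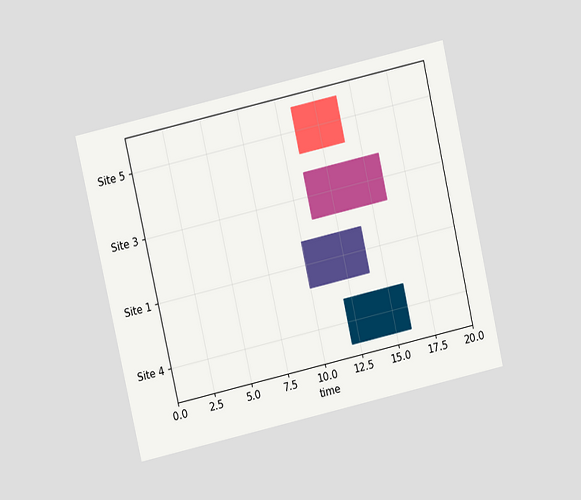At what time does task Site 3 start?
The chart is tilted about 13° counter-clockwise and viewed at a slight angle. The Site 3 bar begins at t=11.

11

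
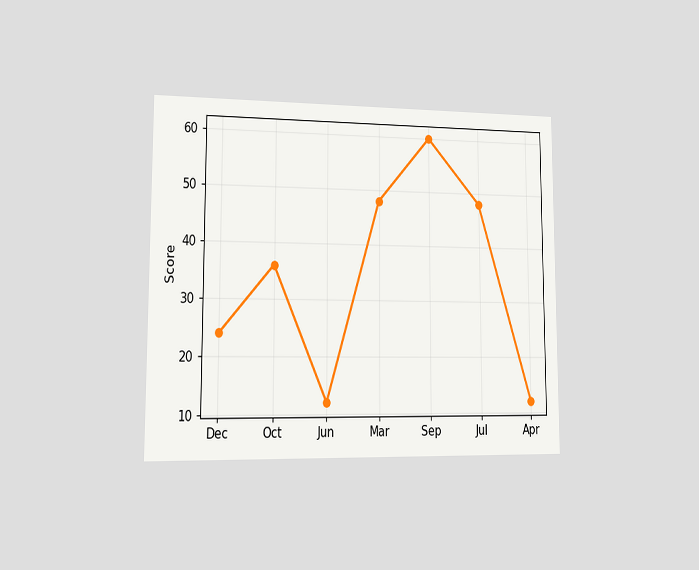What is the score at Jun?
The chart is viewed slightly from the left. At Jun, the line is at 12.

12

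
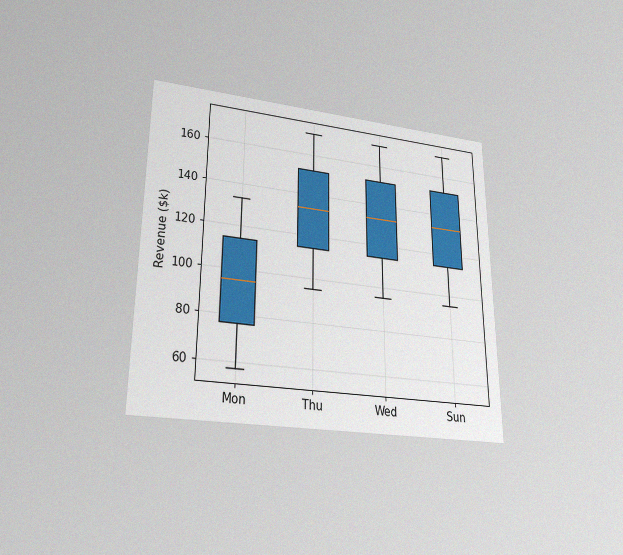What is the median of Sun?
The chart is viewed slightly from below, with some photo noise. The median line in the Sun box sits at $133k.

$133k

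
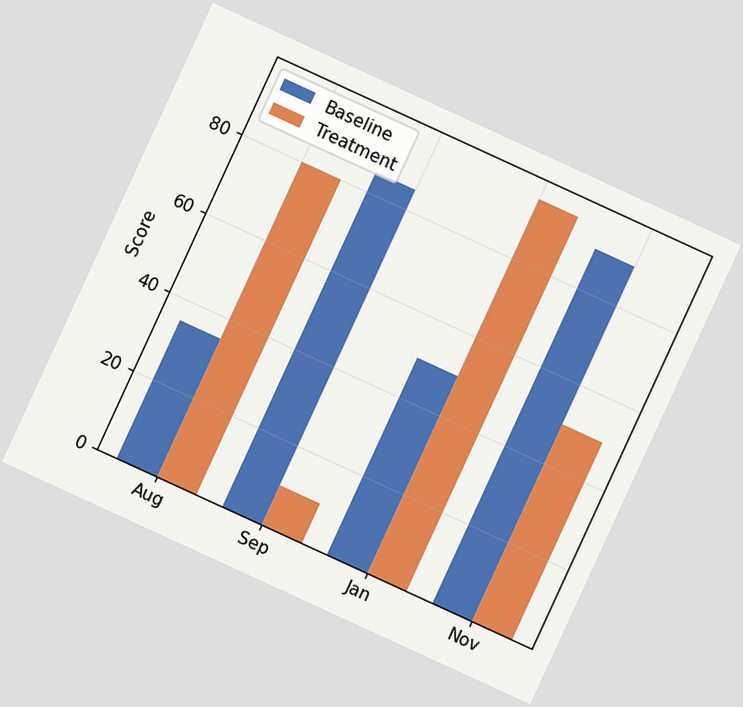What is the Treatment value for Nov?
50

The chart is tilted about 25° clockwise. The Treatment bar at Nov reaches 50 on the y-axis.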